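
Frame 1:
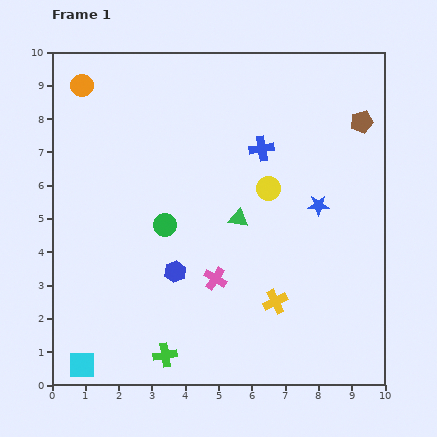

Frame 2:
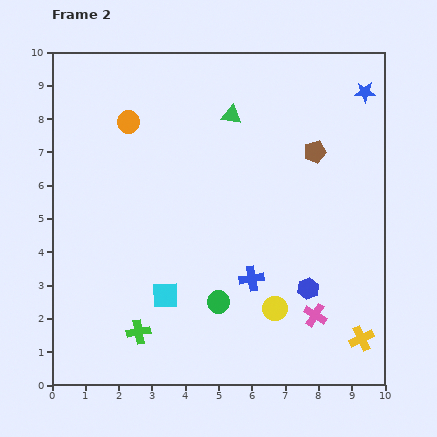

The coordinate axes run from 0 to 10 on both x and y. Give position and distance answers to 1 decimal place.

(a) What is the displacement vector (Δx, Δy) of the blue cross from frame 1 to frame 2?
(-0.3, -3.9)

The blue cross was at (6.3, 7.1) in frame 1 and (6.0, 3.2) in frame 2.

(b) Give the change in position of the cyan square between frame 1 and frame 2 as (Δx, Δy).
(2.5, 2.1)

The cyan square was at (0.9, 0.6) in frame 1 and (3.4, 2.7) in frame 2.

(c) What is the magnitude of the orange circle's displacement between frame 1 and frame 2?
1.8

The orange circle moved from (0.9, 9.0) to (2.3, 7.9), a distance of √(1.4² + 1.1²) ≈ 1.8.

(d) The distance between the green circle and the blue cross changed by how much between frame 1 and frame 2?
-2.5

Distance in frame 1: 3.7. Distance in frame 2: 1.2.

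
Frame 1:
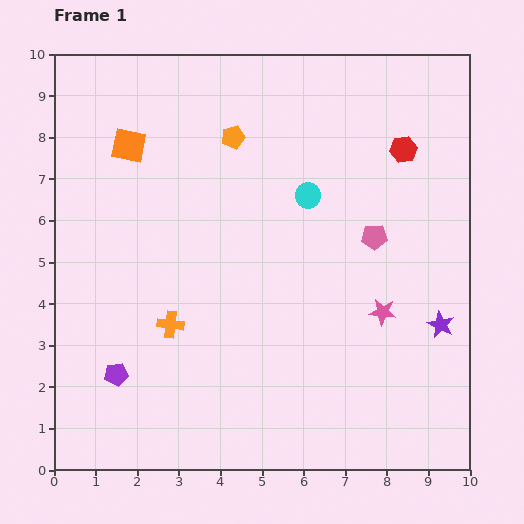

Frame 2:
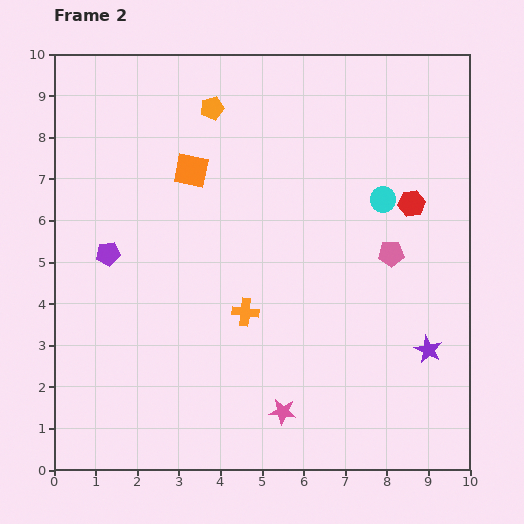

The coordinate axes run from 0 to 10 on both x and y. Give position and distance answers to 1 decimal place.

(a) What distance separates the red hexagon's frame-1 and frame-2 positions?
1.3

The red hexagon moved from (8.4, 7.7) to (8.6, 6.4), a distance of √(0.2² + 1.3²) ≈ 1.3.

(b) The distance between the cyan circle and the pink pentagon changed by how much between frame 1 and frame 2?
-0.6

Distance in frame 1: 1.9. Distance in frame 2: 1.3.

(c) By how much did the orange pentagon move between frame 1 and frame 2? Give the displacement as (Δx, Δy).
(-0.5, 0.7)

The orange pentagon was at (4.3, 8.0) in frame 1 and (3.8, 8.7) in frame 2.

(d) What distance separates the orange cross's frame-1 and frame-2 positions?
1.8

The orange cross moved from (2.8, 3.5) to (4.6, 3.8), a distance of √(1.8² + 0.3²) ≈ 1.8.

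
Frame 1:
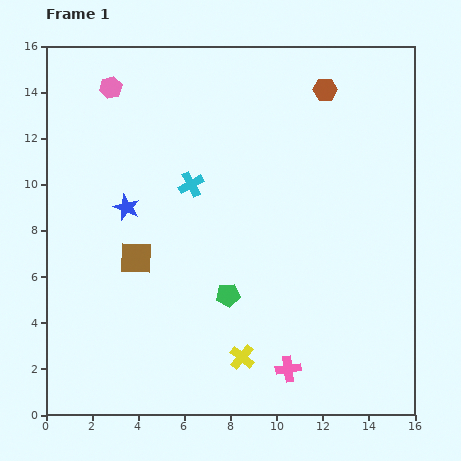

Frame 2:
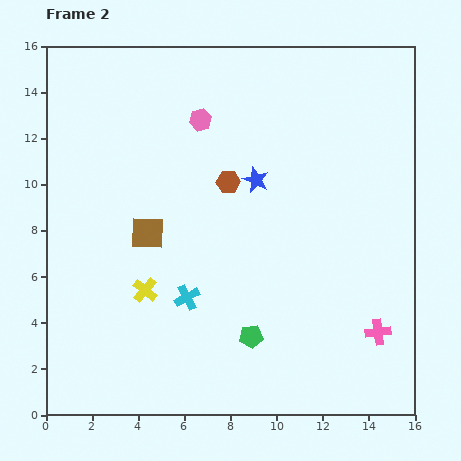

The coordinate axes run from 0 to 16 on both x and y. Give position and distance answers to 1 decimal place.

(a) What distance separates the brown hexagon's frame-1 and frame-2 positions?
5.8

The brown hexagon moved from (12.1, 14.1) to (7.9, 10.1), a distance of √(4.2² + 4.0²) ≈ 5.8.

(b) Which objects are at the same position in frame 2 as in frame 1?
none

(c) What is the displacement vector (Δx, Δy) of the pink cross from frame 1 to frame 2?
(3.9, 1.6)

The pink cross was at (10.5, 2.0) in frame 1 and (14.4, 3.6) in frame 2.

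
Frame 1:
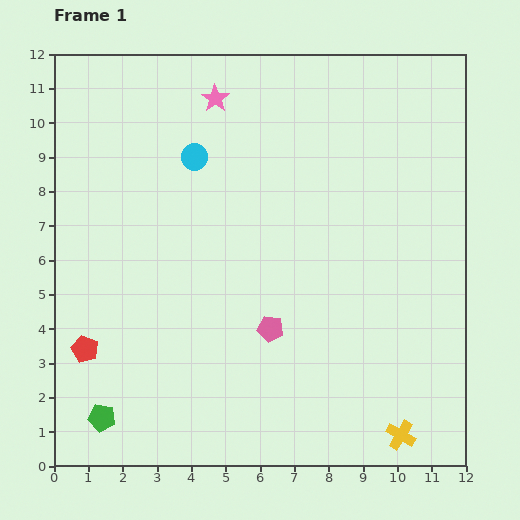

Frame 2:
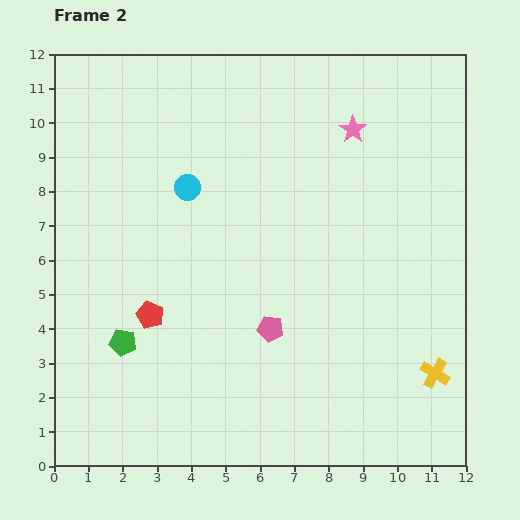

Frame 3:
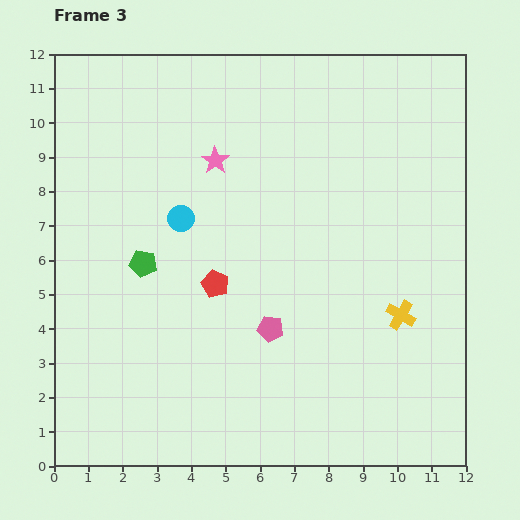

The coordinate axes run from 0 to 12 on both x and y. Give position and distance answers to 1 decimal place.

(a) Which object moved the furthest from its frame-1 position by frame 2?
the pink star

(moved 4.1; next 2.3)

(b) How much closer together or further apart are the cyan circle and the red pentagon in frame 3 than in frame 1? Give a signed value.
-4.3

Distance in frame 1: 6.4. Distance in frame 3: 2.1.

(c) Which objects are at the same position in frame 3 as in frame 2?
the pink pentagon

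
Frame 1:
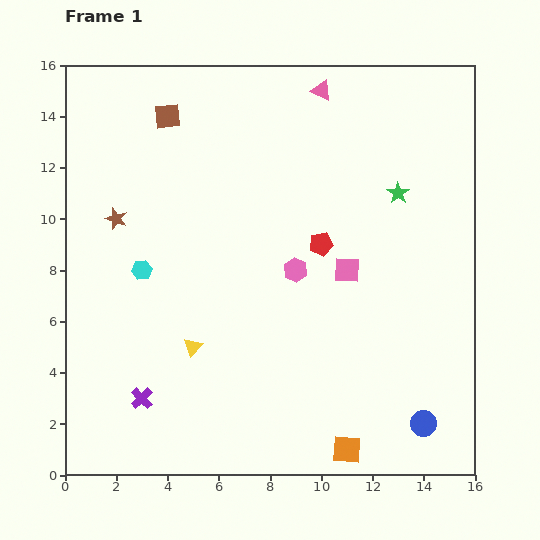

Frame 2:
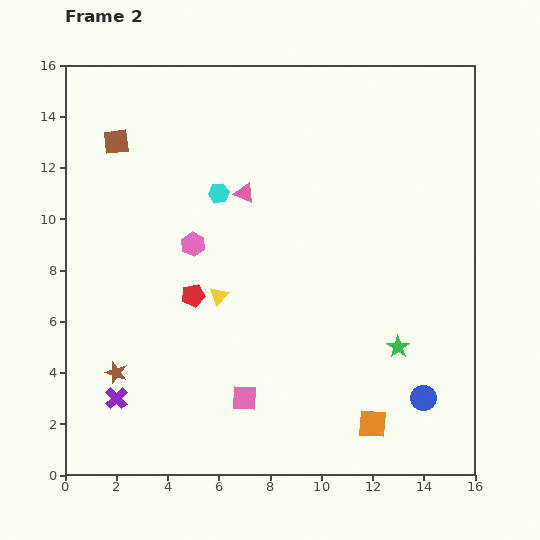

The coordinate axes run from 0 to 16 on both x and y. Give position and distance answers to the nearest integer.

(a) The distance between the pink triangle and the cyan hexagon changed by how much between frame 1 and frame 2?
-9

Distance in frame 1: 10. Distance in frame 2: 1.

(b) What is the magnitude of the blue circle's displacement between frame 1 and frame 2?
1

The blue circle moved from (14, 2) to (14, 3), a distance of √(0² + 1²) ≈ 1.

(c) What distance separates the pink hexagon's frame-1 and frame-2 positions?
4

The pink hexagon moved from (9, 8) to (5, 9), a distance of √(4² + 1²) ≈ 4.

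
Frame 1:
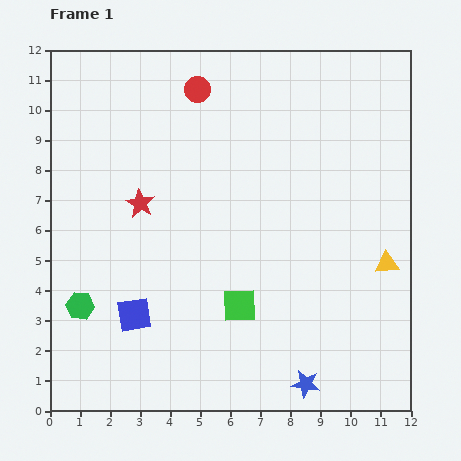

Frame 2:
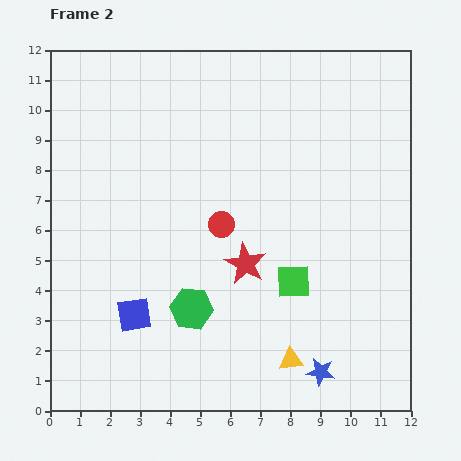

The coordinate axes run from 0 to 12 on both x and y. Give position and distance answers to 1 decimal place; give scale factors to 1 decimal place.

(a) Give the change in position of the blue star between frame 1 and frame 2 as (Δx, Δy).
(0.5, 0.4)

The blue star was at (8.5, 0.9) in frame 1 and (9.0, 1.3) in frame 2.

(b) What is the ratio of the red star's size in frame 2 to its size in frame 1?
1.5×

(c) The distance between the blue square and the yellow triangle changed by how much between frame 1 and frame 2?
-3.2

Distance in frame 1: 8.6. Distance in frame 2: 5.4.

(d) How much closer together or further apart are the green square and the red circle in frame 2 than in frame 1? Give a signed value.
-4.2

Distance in frame 1: 7.3. Distance in frame 2: 3.1.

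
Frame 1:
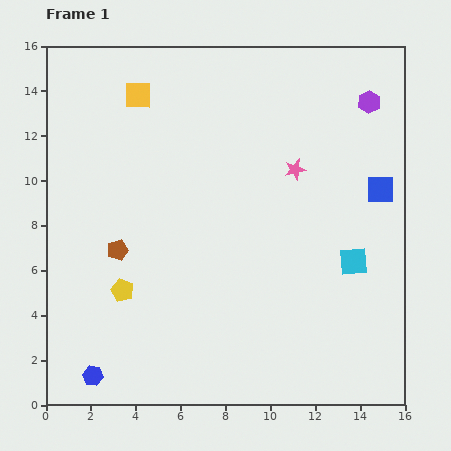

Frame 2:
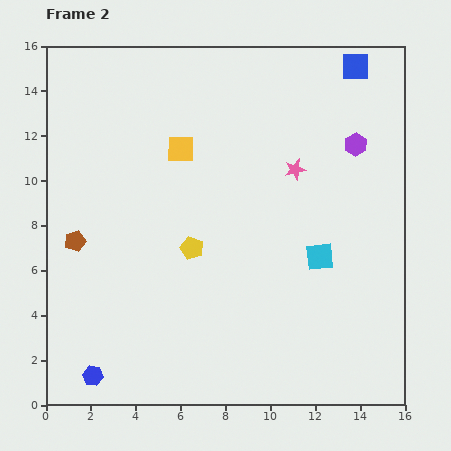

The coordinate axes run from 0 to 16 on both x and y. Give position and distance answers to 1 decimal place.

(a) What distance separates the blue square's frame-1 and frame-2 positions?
5.6

The blue square moved from (14.9, 9.6) to (13.8, 15.1), a distance of √(1.1² + 5.5²) ≈ 5.6.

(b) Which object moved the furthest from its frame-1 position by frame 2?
the blue square

(moved 5.6; next 3.6)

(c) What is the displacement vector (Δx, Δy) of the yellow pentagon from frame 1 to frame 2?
(3.1, 1.9)

The yellow pentagon was at (3.4, 5.1) in frame 1 and (6.5, 7.0) in frame 2.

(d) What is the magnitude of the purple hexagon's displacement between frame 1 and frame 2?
2.0

The purple hexagon moved from (14.4, 13.5) to (13.8, 11.6), a distance of √(0.6² + 1.9²) ≈ 2.0.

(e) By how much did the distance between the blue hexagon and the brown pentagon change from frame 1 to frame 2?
+0.4

Distance in frame 1: 5.7. Distance in frame 2: 6.1.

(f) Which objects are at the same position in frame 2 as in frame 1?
the pink star, the blue hexagon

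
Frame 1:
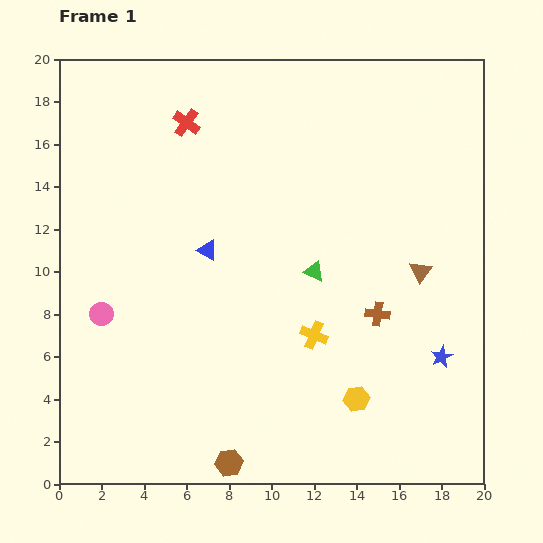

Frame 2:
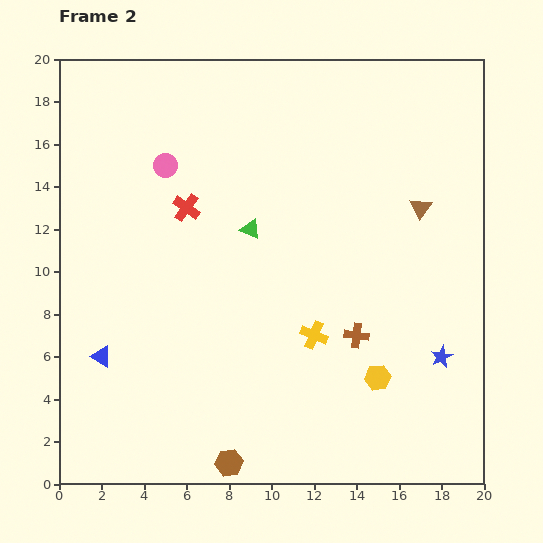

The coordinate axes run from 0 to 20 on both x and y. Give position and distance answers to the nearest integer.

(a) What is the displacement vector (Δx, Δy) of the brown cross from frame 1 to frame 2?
(-1, -1)

The brown cross was at (15, 8) in frame 1 and (14, 7) in frame 2.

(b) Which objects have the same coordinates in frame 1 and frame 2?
the brown hexagon, the yellow cross, the blue star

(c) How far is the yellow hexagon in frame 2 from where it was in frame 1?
1

The yellow hexagon moved from (14, 4) to (15, 5), a distance of √(1² + 1²) ≈ 1.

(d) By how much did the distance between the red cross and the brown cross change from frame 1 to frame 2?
-3

Distance in frame 1: 13. Distance in frame 2: 10.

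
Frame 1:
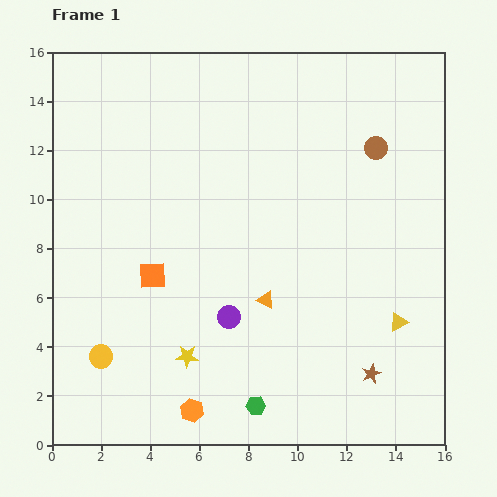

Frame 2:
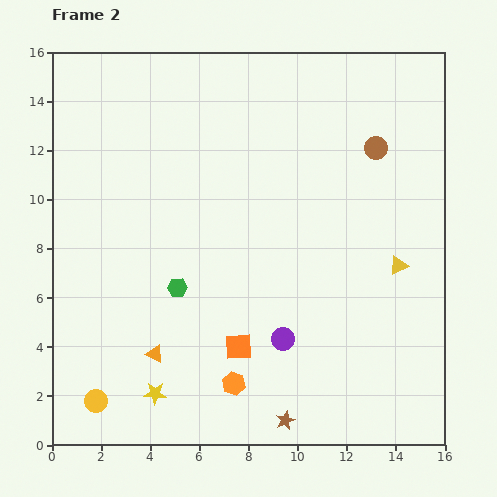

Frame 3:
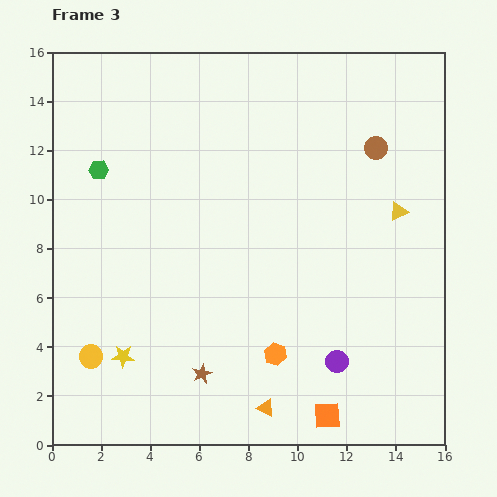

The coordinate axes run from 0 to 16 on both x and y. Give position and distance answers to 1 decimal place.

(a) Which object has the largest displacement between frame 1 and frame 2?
the green hexagon

(moved 5.8; next 5.0)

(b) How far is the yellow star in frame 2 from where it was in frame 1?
2.0

The yellow star moved from (5.5, 3.6) to (4.2, 2.1), a distance of √(1.3² + 1.5²) ≈ 2.0.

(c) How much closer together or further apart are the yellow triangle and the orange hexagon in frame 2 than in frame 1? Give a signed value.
-0.9

Distance in frame 1: 9.1. Distance in frame 2: 8.2.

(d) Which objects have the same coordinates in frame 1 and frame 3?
the brown circle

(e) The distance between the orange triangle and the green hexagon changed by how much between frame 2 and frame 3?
+9.0

Distance in frame 2: 2.8. Distance in frame 3: 11.8.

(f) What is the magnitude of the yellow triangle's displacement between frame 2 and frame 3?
2.2

The yellow triangle moved from (14.1, 7.3) to (14.1, 9.5), a distance of √(0.0² + 2.2²) ≈ 2.2.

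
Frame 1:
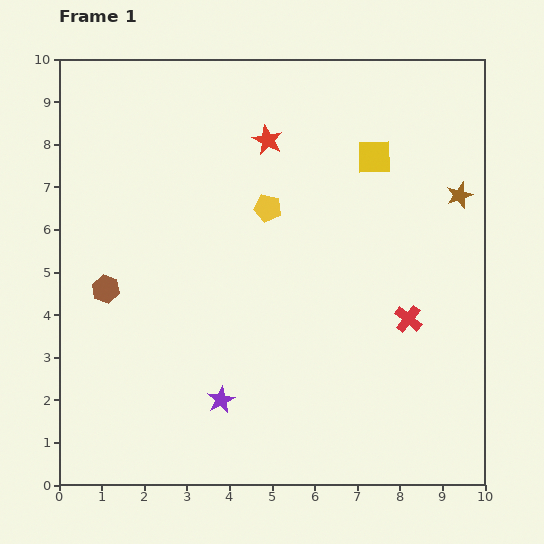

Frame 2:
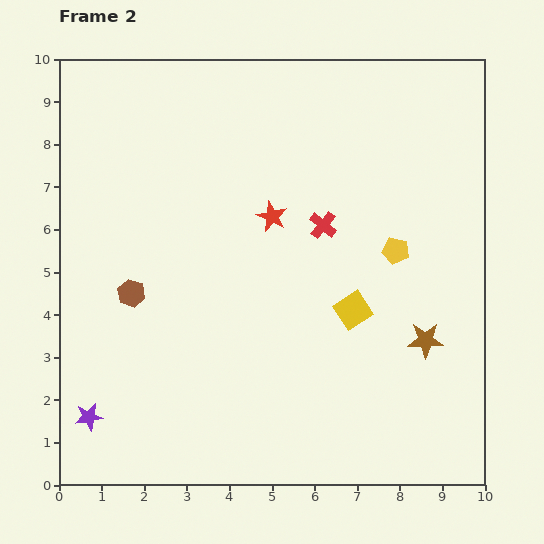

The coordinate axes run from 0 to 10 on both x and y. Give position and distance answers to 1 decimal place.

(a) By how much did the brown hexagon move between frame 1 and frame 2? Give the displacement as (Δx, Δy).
(0.6, -0.1)

The brown hexagon was at (1.1, 4.6) in frame 1 and (1.7, 4.5) in frame 2.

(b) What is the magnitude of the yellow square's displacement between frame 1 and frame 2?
3.6

The yellow square moved from (7.4, 7.7) to (6.9, 4.1), a distance of √(0.5² + 3.6²) ≈ 3.6.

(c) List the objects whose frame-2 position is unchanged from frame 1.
none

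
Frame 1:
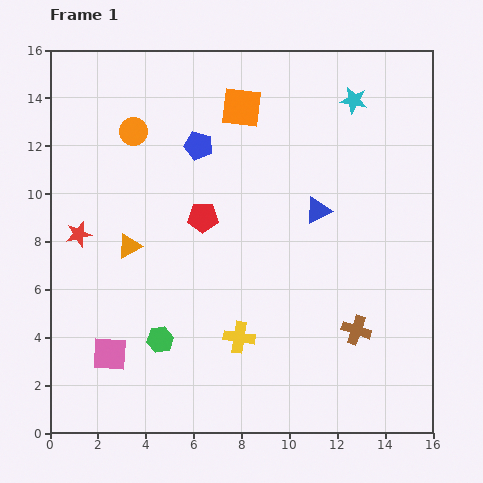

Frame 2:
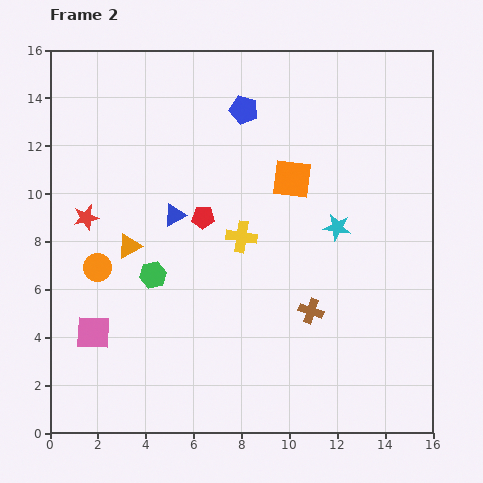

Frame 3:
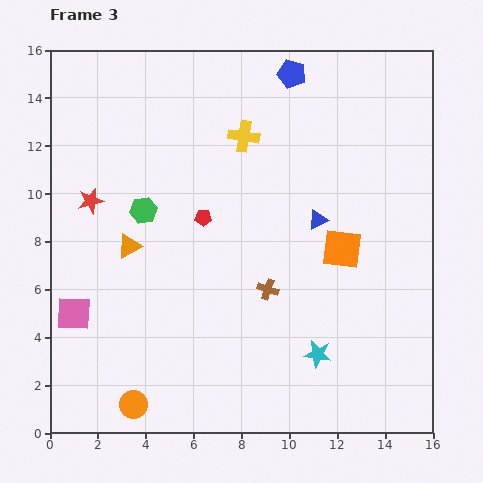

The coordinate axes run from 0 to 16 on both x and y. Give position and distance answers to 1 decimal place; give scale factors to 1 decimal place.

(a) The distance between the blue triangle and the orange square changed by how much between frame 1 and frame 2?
-0.3

Distance in frame 1: 5.4. Distance in frame 2: 5.1.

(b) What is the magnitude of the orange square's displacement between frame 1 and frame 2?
3.7

The orange square moved from (8.0, 13.6) to (10.1, 10.6), a distance of √(2.1² + 3.0²) ≈ 3.7.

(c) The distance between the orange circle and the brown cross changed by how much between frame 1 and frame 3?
-5.1

Distance in frame 1: 12.5. Distance in frame 3: 7.4.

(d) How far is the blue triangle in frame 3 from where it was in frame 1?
0.4

The blue triangle moved from (11.2, 9.3) to (11.2, 8.9), a distance of √(0.0² + 0.4²) ≈ 0.4.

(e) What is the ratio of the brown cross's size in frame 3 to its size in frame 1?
0.7×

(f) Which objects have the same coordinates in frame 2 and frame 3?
the orange triangle, the red pentagon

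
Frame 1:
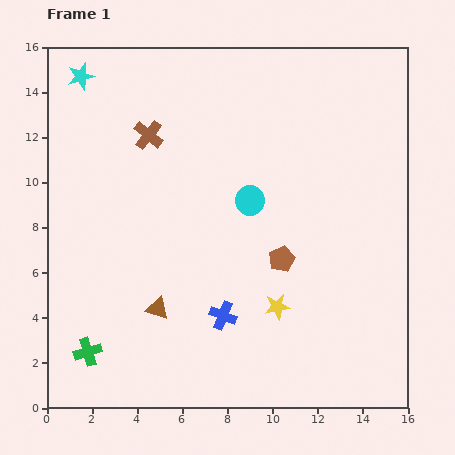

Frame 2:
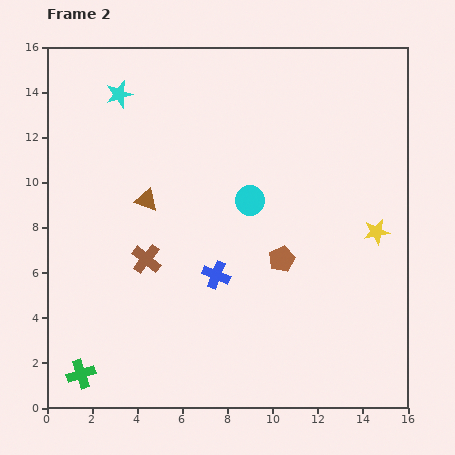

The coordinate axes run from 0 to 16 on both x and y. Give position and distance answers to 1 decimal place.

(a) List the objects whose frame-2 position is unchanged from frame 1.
the brown pentagon, the cyan circle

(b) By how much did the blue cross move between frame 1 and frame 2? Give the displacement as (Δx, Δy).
(-0.3, 1.8)

The blue cross was at (7.8, 4.1) in frame 1 and (7.5, 5.9) in frame 2.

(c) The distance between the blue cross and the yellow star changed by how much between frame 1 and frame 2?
+4.9

Distance in frame 1: 2.4. Distance in frame 2: 7.3.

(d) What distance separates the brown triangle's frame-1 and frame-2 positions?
4.8

The brown triangle moved from (4.9, 4.4) to (4.4, 9.2), a distance of √(0.5² + 4.8²) ≈ 4.8.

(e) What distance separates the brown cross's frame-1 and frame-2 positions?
5.5

The brown cross moved from (4.5, 12.1) to (4.4, 6.6), a distance of √(0.1² + 5.5²) ≈ 5.5.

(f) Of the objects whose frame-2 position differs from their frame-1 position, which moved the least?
the green cross

(moved 1.0)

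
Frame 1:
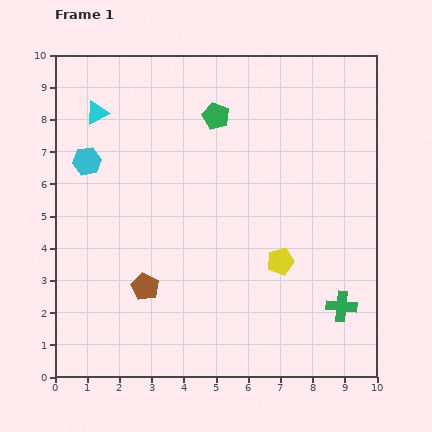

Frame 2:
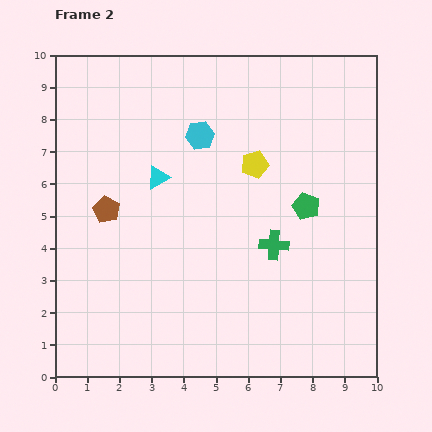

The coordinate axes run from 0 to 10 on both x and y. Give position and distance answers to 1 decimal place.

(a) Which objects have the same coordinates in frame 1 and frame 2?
none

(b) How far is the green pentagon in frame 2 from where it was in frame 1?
4.0

The green pentagon moved from (5.0, 8.1) to (7.8, 5.3), a distance of √(2.8² + 2.8²) ≈ 4.0.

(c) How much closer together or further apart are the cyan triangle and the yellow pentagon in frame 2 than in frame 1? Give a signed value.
-4.3

Distance in frame 1: 7.3. Distance in frame 2: 3.0.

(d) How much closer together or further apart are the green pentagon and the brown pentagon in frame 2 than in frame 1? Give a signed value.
+0.5

Distance in frame 1: 5.7. Distance in frame 2: 6.2.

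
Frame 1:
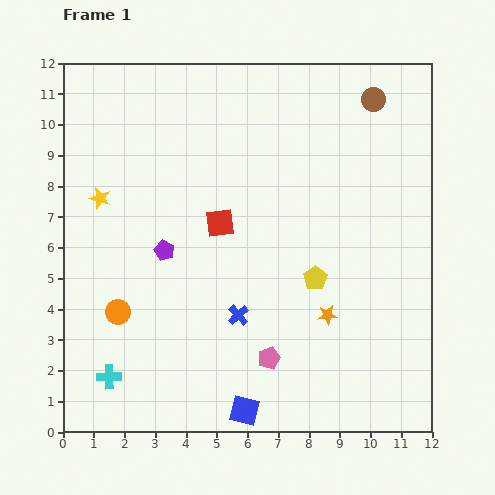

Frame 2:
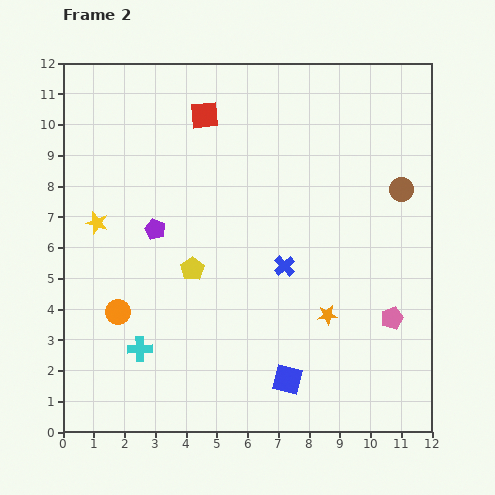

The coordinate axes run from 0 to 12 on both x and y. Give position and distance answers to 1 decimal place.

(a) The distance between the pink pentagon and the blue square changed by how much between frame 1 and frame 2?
+2.0

Distance in frame 1: 1.9. Distance in frame 2: 3.9.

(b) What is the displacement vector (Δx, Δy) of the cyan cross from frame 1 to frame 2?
(1.0, 0.9)

The cyan cross was at (1.5, 1.8) in frame 1 and (2.5, 2.7) in frame 2.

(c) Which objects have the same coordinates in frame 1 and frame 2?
the orange circle, the orange star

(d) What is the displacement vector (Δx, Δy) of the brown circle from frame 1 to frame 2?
(0.9, -2.9)

The brown circle was at (10.1, 10.8) in frame 1 and (11.0, 7.9) in frame 2.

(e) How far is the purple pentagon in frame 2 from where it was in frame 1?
0.8

The purple pentagon moved from (3.3, 5.9) to (3.0, 6.6), a distance of √(0.3² + 0.7²) ≈ 0.8.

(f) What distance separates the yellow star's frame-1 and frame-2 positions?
0.8

The yellow star moved from (1.2, 7.6) to (1.1, 6.8), a distance of √(0.1² + 0.8²) ≈ 0.8.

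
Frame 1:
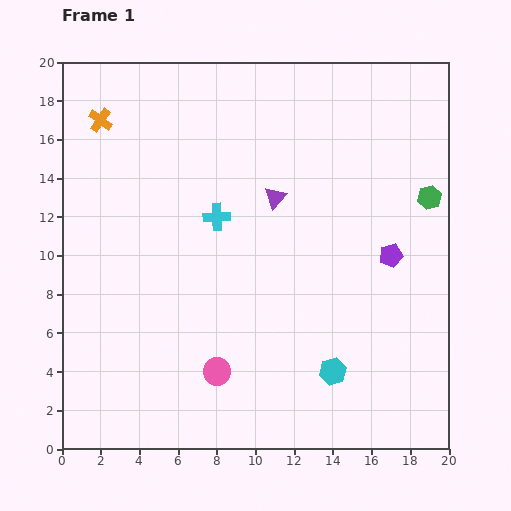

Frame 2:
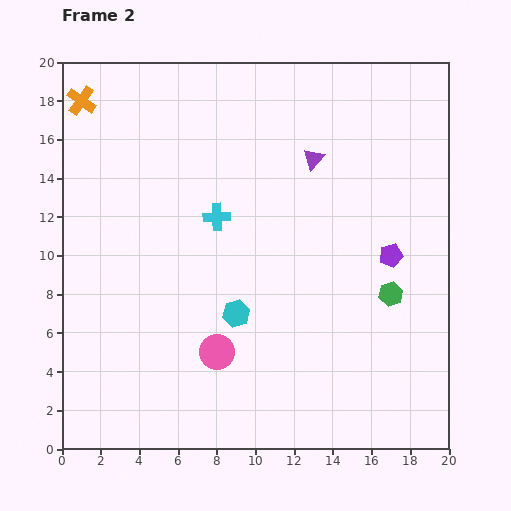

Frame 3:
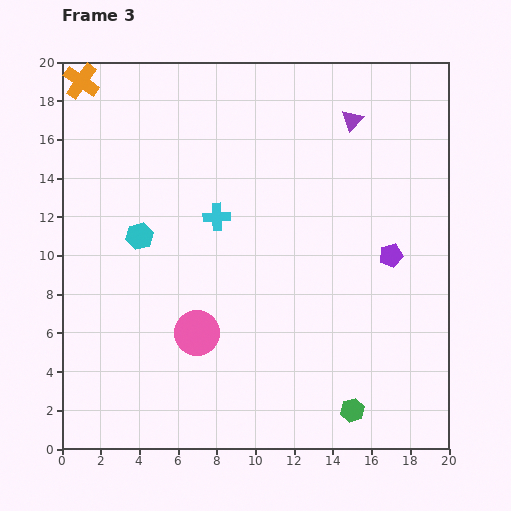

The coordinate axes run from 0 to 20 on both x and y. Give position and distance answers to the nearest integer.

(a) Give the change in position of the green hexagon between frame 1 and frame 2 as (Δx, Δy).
(-2, -5)

The green hexagon was at (19, 13) in frame 1 and (17, 8) in frame 2.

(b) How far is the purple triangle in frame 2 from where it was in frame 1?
3

The purple triangle moved from (11, 13) to (13, 15), a distance of √(2² + 2²) ≈ 3.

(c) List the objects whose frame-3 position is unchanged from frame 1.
the purple pentagon, the cyan cross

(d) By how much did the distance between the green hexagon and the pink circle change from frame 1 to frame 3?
-5

Distance in frame 1: 14. Distance in frame 3: 9.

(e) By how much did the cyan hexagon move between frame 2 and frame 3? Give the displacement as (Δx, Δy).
(-5, 4)

The cyan hexagon was at (9, 7) in frame 2 and (4, 11) in frame 3.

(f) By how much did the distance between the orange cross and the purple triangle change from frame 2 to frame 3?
+2

Distance in frame 2: 12. Distance in frame 3: 14.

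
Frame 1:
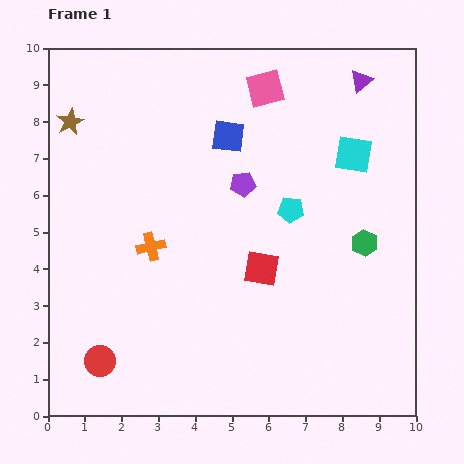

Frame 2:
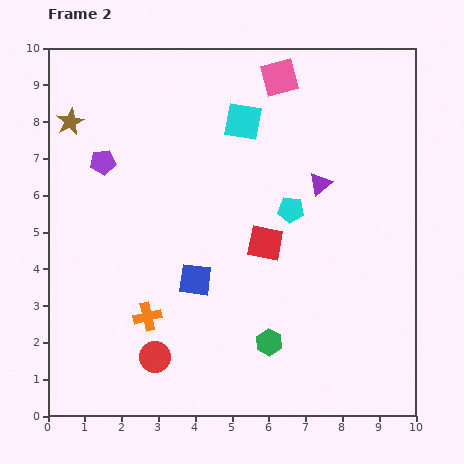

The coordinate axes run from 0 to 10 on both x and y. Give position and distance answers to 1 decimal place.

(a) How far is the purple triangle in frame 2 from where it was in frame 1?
3.0

The purple triangle moved from (8.5, 9.1) to (7.4, 6.3), a distance of √(1.1² + 2.8²) ≈ 3.0.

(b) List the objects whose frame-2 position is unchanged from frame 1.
the brown star, the cyan pentagon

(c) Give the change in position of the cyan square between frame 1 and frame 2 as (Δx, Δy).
(-3.0, 0.9)

The cyan square was at (8.3, 7.1) in frame 1 and (5.3, 8.0) in frame 2.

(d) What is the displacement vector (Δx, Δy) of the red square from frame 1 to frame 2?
(0.1, 0.7)

The red square was at (5.8, 4.0) in frame 1 and (5.9, 4.7) in frame 2.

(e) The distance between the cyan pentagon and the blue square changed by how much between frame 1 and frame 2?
+0.6

Distance in frame 1: 2.6. Distance in frame 2: 3.2.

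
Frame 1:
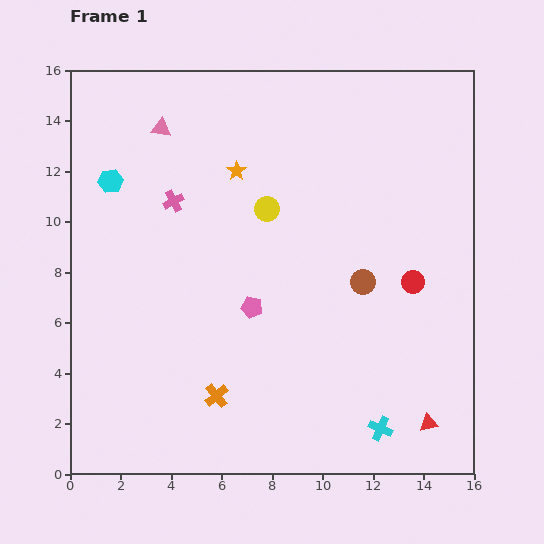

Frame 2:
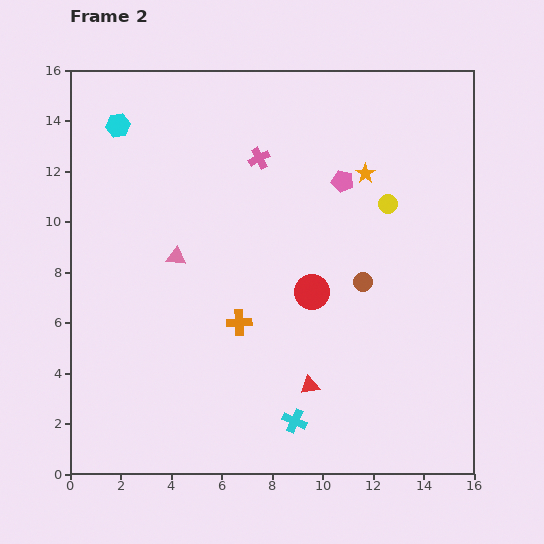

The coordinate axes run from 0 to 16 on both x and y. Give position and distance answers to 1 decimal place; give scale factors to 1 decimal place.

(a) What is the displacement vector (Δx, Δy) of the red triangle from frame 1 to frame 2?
(-4.7, 1.5)

The red triangle was at (14.2, 2.0) in frame 1 and (9.5, 3.5) in frame 2.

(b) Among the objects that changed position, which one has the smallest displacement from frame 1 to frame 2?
the cyan hexagon

(moved 2.2)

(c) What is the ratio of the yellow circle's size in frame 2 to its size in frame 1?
0.8×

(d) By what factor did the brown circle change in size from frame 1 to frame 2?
0.8×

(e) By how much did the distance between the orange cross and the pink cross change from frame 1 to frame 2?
-1.4

Distance in frame 1: 7.9. Distance in frame 2: 6.5.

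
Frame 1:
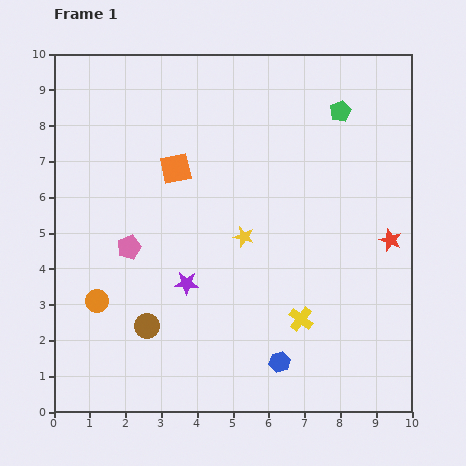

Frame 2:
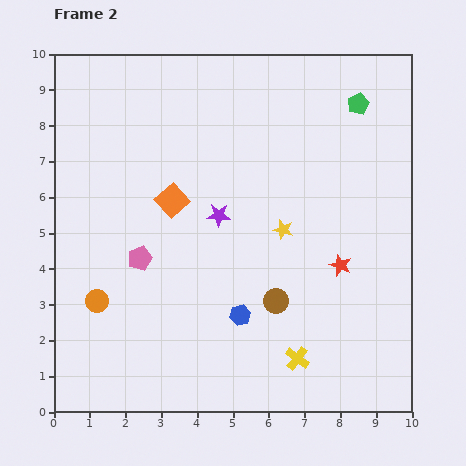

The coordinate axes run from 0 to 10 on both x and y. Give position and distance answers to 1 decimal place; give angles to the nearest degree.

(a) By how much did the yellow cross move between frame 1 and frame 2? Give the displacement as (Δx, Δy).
(-0.1, -1.1)

The yellow cross was at (6.9, 2.6) in frame 1 and (6.8, 1.5) in frame 2.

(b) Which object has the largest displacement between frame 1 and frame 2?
the brown circle

(moved 3.7; next 2.1)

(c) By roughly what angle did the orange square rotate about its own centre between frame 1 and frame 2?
30° counter-clockwise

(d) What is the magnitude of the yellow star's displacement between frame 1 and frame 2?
1.1

The yellow star moved from (5.3, 4.9) to (6.4, 5.1), a distance of √(1.1² + 0.2²) ≈ 1.1.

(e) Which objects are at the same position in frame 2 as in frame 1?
the orange circle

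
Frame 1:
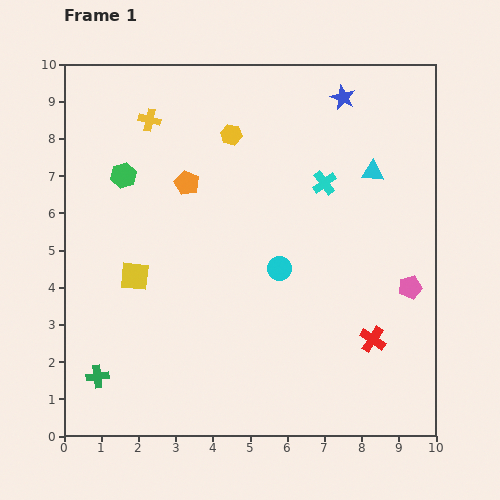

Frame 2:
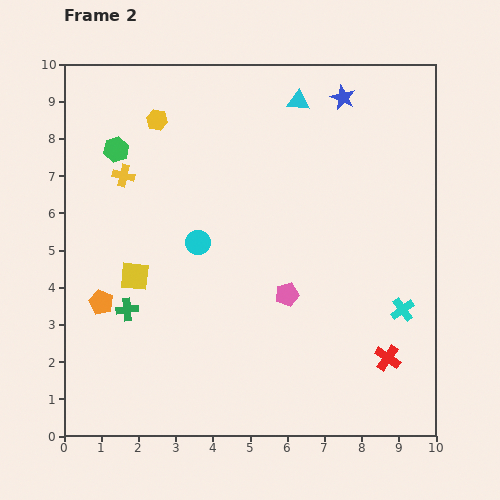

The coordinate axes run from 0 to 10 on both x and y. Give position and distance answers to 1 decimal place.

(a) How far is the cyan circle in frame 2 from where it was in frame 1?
2.3

The cyan circle moved from (5.8, 4.5) to (3.6, 5.2), a distance of √(2.2² + 0.7²) ≈ 2.3.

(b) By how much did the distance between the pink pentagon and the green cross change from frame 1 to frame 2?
-4.4

Distance in frame 1: 8.7. Distance in frame 2: 4.3.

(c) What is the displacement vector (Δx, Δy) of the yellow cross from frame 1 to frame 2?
(-0.7, -1.5)

The yellow cross was at (2.3, 8.5) in frame 1 and (1.6, 7.0) in frame 2.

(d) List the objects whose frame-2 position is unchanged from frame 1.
the yellow square, the blue star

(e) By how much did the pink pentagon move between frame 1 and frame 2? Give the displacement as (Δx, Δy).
(-3.3, -0.2)

The pink pentagon was at (9.3, 4.0) in frame 1 and (6.0, 3.8) in frame 2.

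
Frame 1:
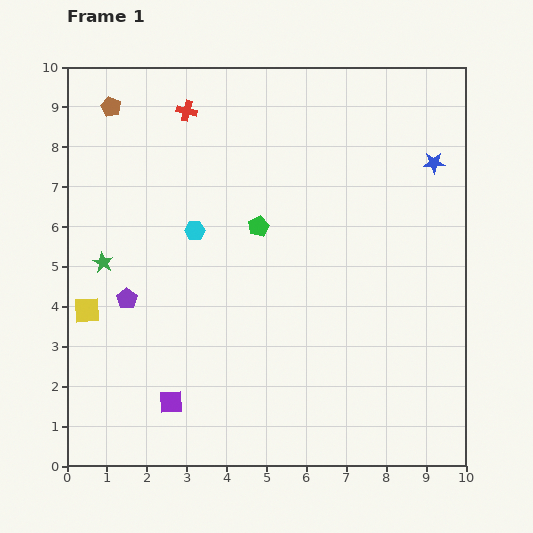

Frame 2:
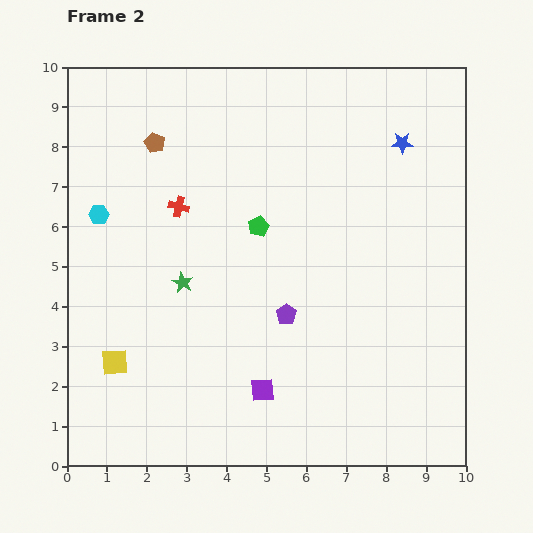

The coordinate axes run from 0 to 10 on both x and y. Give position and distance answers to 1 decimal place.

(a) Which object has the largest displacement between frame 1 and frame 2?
the purple pentagon

(moved 4.0; next 2.4)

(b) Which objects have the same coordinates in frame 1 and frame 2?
the green pentagon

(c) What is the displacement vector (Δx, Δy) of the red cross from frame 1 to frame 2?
(-0.2, -2.4)

The red cross was at (3.0, 8.9) in frame 1 and (2.8, 6.5) in frame 2.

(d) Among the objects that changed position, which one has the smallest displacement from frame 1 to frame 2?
the blue star

(moved 0.9)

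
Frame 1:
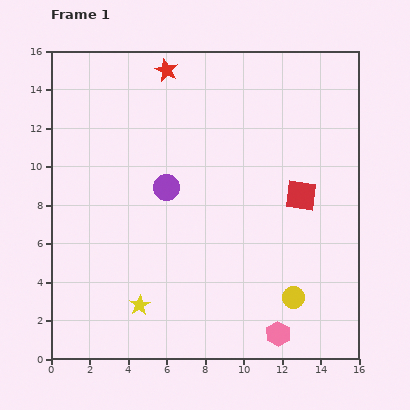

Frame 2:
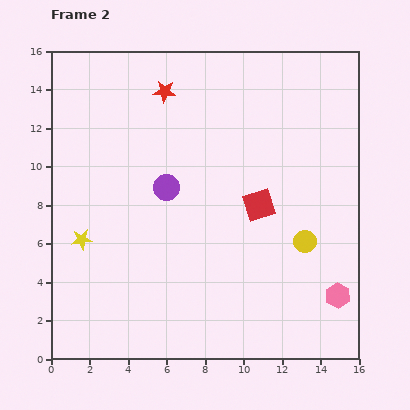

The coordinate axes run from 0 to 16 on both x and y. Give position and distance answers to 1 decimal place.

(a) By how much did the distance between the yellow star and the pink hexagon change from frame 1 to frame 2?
+6.2

Distance in frame 1: 7.4. Distance in frame 2: 13.6.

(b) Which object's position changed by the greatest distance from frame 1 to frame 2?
the yellow star

(moved 4.5; next 3.7)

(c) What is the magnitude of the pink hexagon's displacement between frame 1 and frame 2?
3.7

The pink hexagon moved from (11.8, 1.3) to (14.9, 3.3), a distance of √(3.1² + 2.0²) ≈ 3.7.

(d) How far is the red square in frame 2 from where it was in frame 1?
2.3

The red square moved from (13.0, 8.5) to (10.8, 8.0), a distance of √(2.2² + 0.5²) ≈ 2.3.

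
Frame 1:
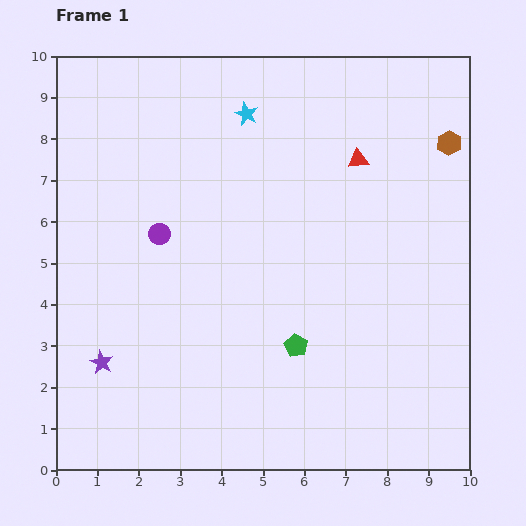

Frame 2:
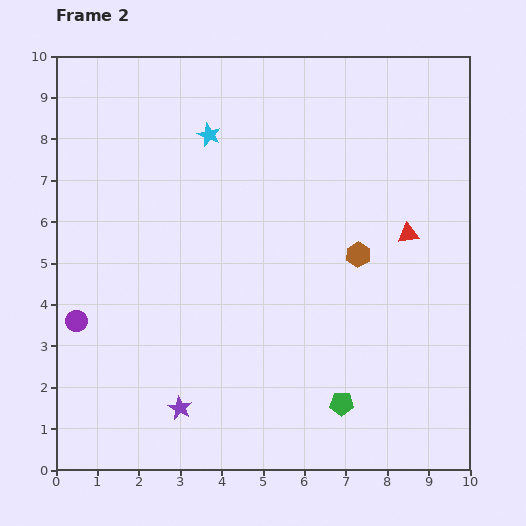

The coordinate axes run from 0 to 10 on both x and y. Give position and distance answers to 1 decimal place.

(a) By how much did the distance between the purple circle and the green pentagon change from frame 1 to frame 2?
+2.4

Distance in frame 1: 4.3. Distance in frame 2: 6.7.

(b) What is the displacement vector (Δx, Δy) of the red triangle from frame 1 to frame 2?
(1.2, -1.8)

The red triangle was at (7.3, 7.5) in frame 1 and (8.5, 5.7) in frame 2.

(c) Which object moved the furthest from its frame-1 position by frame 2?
the brown hexagon

(moved 3.5; next 2.9)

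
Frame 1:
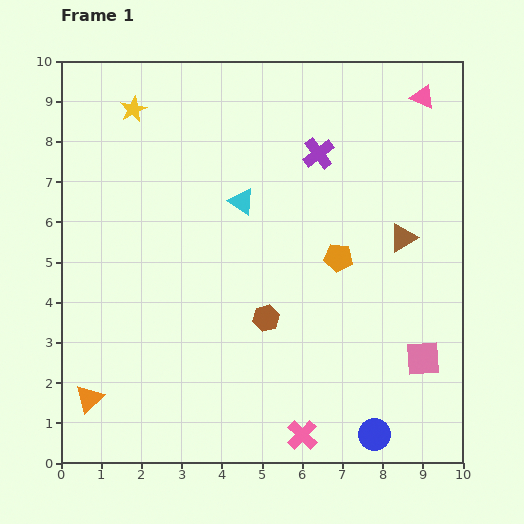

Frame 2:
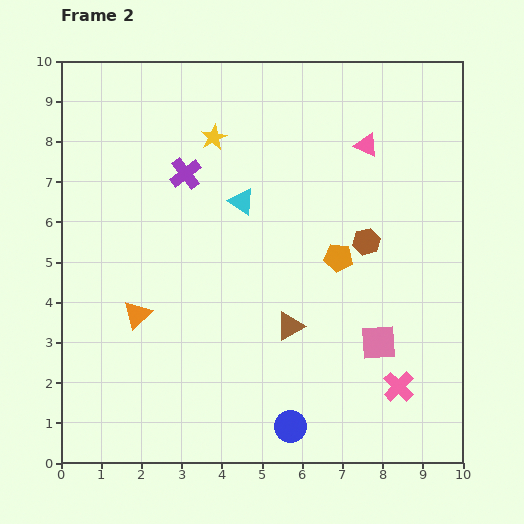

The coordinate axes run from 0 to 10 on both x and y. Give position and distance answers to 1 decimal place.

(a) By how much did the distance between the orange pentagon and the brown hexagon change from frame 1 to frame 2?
-1.5

Distance in frame 1: 2.3. Distance in frame 2: 0.8.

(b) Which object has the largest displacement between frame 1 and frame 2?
the brown triangle

(moved 3.6; next 3.3)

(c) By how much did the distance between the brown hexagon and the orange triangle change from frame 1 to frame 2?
+1.2

Distance in frame 1: 4.8. Distance in frame 2: 6.0.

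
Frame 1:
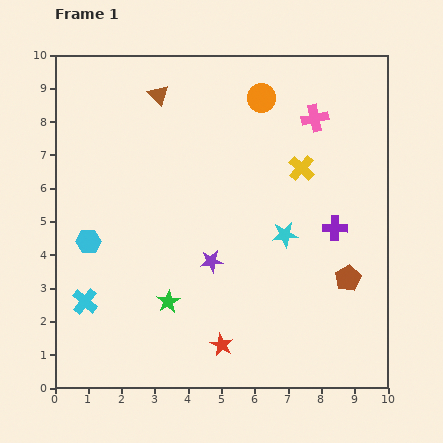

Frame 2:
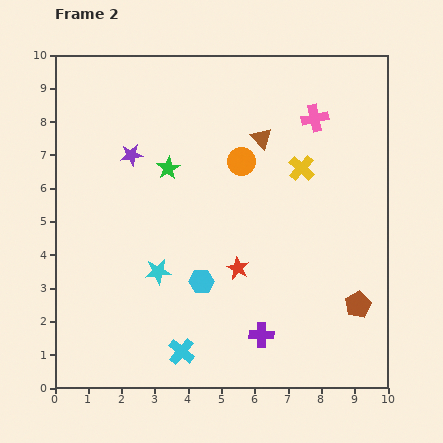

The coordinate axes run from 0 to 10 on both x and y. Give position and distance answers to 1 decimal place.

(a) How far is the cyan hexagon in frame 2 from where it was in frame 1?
3.6

The cyan hexagon moved from (1.0, 4.4) to (4.4, 3.2), a distance of √(3.4² + 1.2²) ≈ 3.6.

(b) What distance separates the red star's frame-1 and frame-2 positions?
2.4

The red star moved from (5.0, 1.3) to (5.5, 3.6), a distance of √(0.5² + 2.3²) ≈ 2.4.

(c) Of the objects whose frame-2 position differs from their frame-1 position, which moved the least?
the brown pentagon

(moved 0.9)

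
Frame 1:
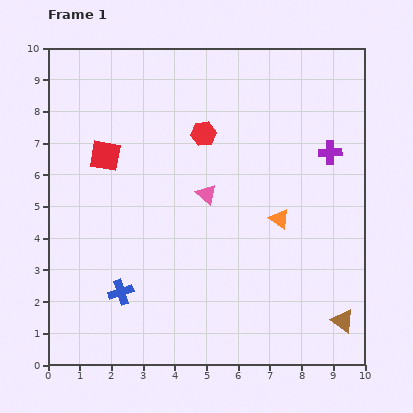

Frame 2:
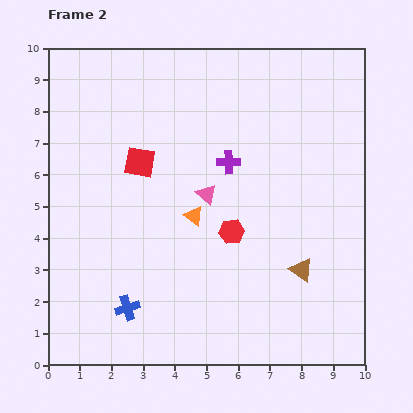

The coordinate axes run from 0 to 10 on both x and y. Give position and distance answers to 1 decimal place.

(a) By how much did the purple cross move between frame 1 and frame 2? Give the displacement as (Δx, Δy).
(-3.2, -0.3)

The purple cross was at (8.9, 6.7) in frame 1 and (5.7, 6.4) in frame 2.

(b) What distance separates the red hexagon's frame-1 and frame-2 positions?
3.2

The red hexagon moved from (4.9, 7.3) to (5.8, 4.2), a distance of √(0.9² + 3.1²) ≈ 3.2.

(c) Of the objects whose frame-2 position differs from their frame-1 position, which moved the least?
the blue cross

(moved 0.5)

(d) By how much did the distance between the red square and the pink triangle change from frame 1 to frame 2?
-1.1

Distance in frame 1: 3.4. Distance in frame 2: 2.3.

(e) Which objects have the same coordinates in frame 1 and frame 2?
the pink triangle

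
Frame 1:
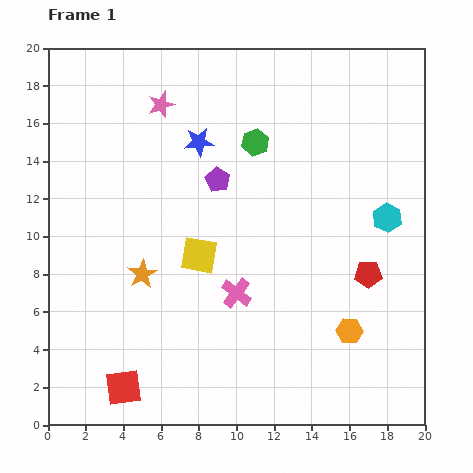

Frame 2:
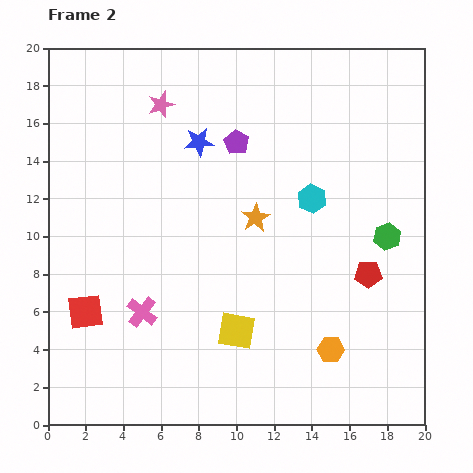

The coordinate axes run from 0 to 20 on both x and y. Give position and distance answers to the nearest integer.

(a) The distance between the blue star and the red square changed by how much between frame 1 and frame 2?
-3

Distance in frame 1: 14. Distance in frame 2: 11.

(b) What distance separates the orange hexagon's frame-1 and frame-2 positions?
1

The orange hexagon moved from (16, 5) to (15, 4), a distance of √(1² + 1²) ≈ 1.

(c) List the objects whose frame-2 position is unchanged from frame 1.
the red pentagon, the pink star, the blue star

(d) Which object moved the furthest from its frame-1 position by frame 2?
the green hexagon

(moved 9; next 7)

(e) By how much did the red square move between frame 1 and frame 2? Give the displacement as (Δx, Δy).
(-2, 4)

The red square was at (4, 2) in frame 1 and (2, 6) in frame 2.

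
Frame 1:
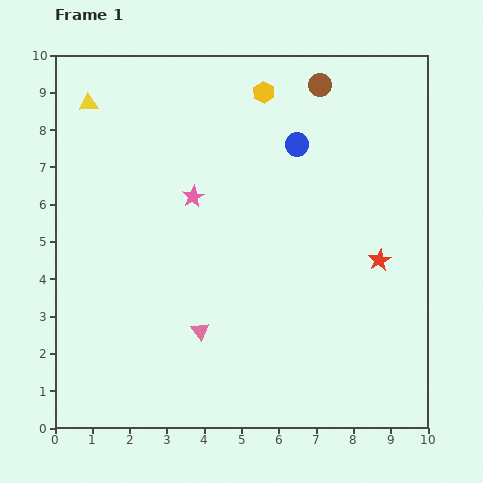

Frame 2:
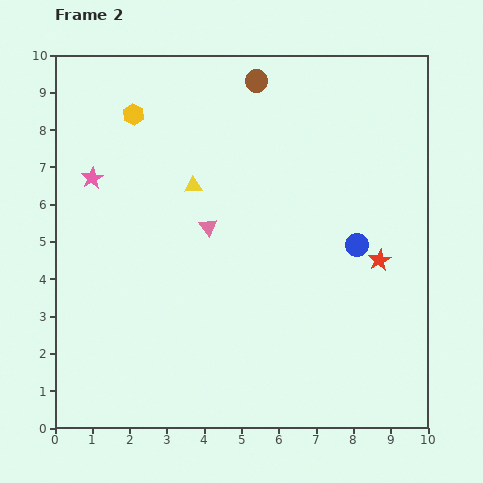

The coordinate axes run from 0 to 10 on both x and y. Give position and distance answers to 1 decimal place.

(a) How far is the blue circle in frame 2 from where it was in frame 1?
3.1

The blue circle moved from (6.5, 7.6) to (8.1, 4.9), a distance of √(1.6² + 2.7²) ≈ 3.1.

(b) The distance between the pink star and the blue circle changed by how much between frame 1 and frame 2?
+4.2

Distance in frame 1: 3.1. Distance in frame 2: 7.3.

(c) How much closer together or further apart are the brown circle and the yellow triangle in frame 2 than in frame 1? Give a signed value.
-2.9

Distance in frame 1: 6.2. Distance in frame 2: 3.3.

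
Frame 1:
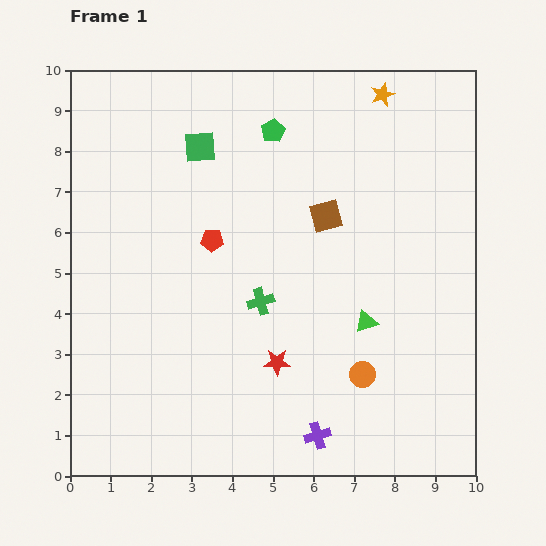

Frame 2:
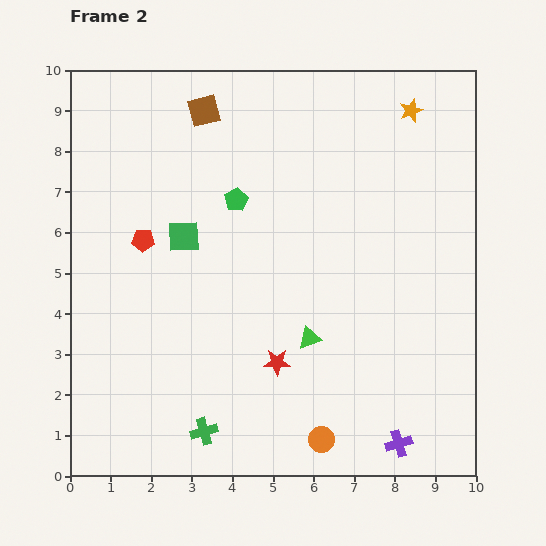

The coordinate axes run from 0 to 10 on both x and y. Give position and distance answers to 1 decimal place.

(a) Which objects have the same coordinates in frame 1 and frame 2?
the red star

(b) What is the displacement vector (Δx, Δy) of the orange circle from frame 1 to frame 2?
(-1.0, -1.6)

The orange circle was at (7.2, 2.5) in frame 1 and (6.2, 0.9) in frame 2.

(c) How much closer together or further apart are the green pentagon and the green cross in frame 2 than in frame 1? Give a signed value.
+1.6

Distance in frame 1: 4.2. Distance in frame 2: 5.8.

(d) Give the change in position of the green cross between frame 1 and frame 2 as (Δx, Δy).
(-1.4, -3.2)

The green cross was at (4.7, 4.3) in frame 1 and (3.3, 1.1) in frame 2.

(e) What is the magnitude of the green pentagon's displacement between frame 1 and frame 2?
1.9

The green pentagon moved from (5.0, 8.5) to (4.1, 6.8), a distance of √(0.9² + 1.7²) ≈ 1.9.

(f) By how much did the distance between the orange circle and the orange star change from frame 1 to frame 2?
+1.5

Distance in frame 1: 6.9. Distance in frame 2: 8.4.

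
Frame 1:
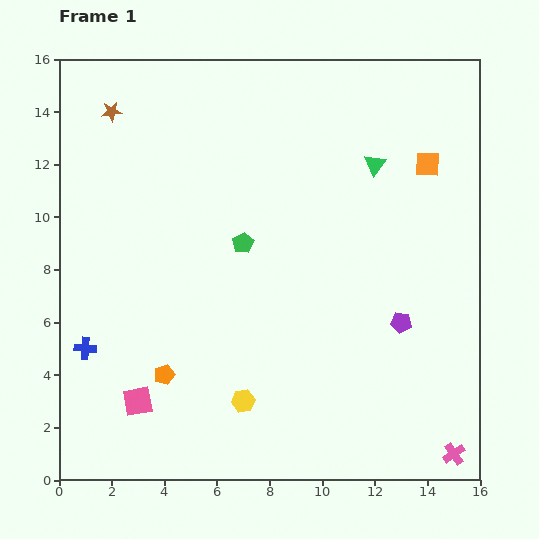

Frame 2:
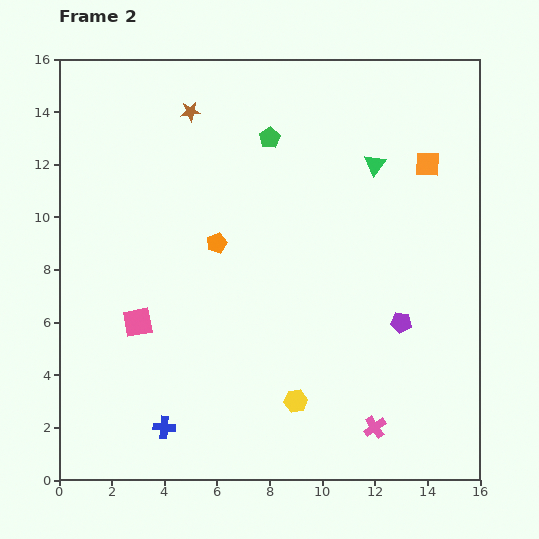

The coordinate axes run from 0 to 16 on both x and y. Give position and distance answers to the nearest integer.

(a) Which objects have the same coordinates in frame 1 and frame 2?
the green triangle, the orange square, the purple pentagon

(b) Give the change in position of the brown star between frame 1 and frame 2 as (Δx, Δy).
(3, 0)

The brown star was at (2, 14) in frame 1 and (5, 14) in frame 2.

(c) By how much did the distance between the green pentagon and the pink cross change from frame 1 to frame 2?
+1

Distance in frame 1: 11. Distance in frame 2: 12.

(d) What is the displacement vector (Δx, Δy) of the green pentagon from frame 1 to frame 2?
(1, 4)

The green pentagon was at (7, 9) in frame 1 and (8, 13) in frame 2.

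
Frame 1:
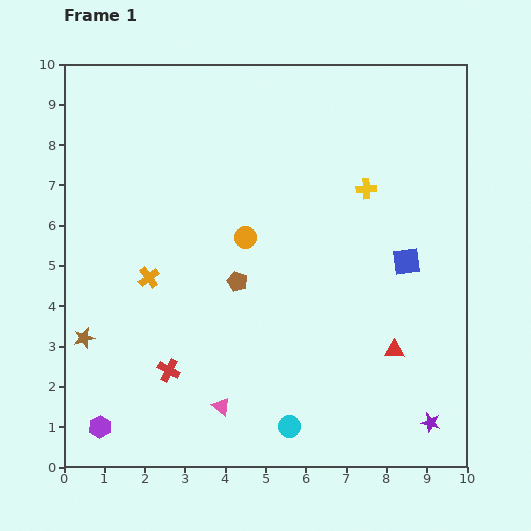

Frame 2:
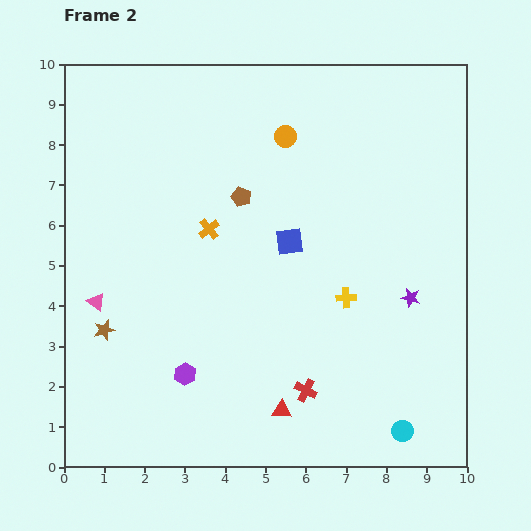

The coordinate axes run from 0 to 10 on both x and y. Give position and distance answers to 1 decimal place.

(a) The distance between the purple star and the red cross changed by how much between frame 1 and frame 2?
-3.1

Distance in frame 1: 6.6. Distance in frame 2: 3.5.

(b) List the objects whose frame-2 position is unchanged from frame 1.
none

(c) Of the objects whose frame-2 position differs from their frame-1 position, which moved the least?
the brown star

(moved 0.5)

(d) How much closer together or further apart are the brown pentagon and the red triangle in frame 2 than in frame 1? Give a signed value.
+1.1

Distance in frame 1: 4.3. Distance in frame 2: 5.4.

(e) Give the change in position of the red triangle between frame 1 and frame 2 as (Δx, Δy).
(-2.8, -1.5)

The red triangle was at (8.2, 2.9) in frame 1 and (5.4, 1.4) in frame 2.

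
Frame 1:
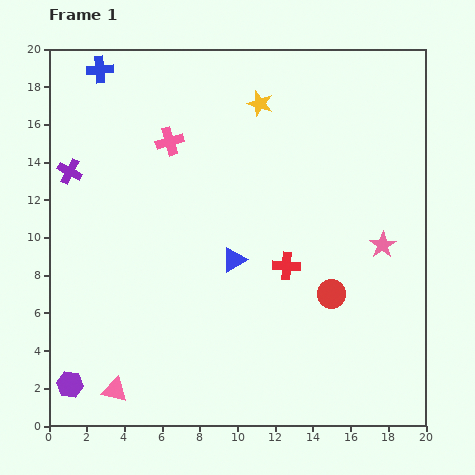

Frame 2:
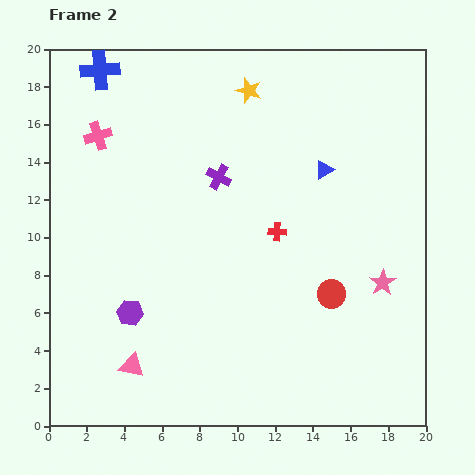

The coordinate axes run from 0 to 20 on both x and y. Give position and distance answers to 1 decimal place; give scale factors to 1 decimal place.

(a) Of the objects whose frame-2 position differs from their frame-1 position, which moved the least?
the yellow star

(moved 0.9)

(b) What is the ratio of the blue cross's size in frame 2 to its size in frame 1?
1.5×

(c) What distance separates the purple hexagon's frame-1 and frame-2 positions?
5.0

The purple hexagon moved from (1.1, 2.2) to (4.3, 6.0), a distance of √(3.2² + 3.8²) ≈ 5.0.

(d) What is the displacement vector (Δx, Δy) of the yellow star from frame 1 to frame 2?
(-0.6, 0.7)

The yellow star was at (11.2, 17.1) in frame 1 and (10.6, 17.8) in frame 2.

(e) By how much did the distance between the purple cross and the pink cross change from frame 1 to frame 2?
+1.3

Distance in frame 1: 5.5. Distance in frame 2: 6.8.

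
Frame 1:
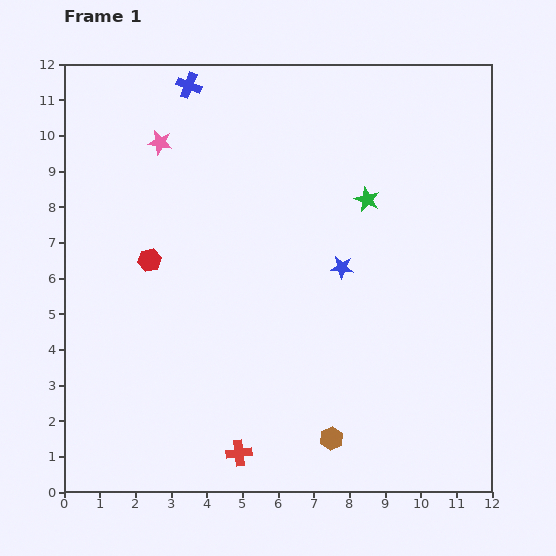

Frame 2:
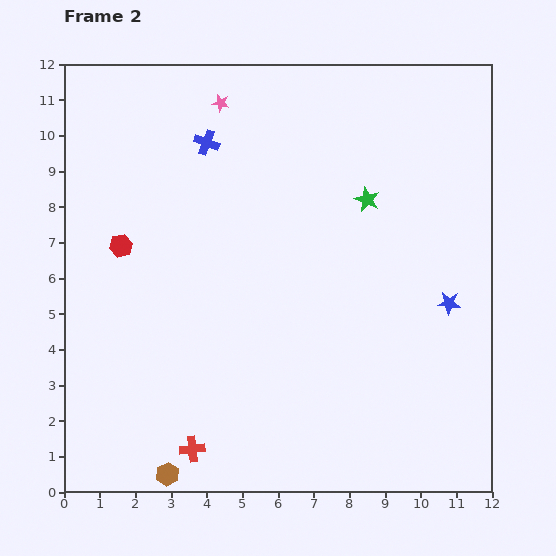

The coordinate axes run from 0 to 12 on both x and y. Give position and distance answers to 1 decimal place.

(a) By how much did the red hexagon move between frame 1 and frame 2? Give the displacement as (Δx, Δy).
(-0.8, 0.4)

The red hexagon was at (2.4, 6.5) in frame 1 and (1.6, 6.9) in frame 2.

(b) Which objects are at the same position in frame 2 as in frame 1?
the green star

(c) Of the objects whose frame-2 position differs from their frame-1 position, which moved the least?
the red hexagon

(moved 0.9)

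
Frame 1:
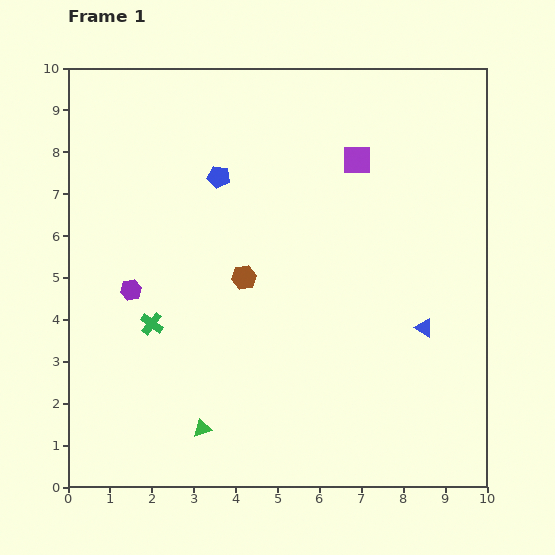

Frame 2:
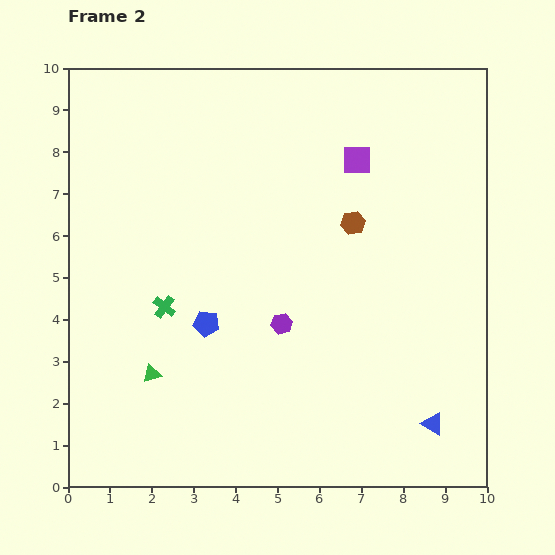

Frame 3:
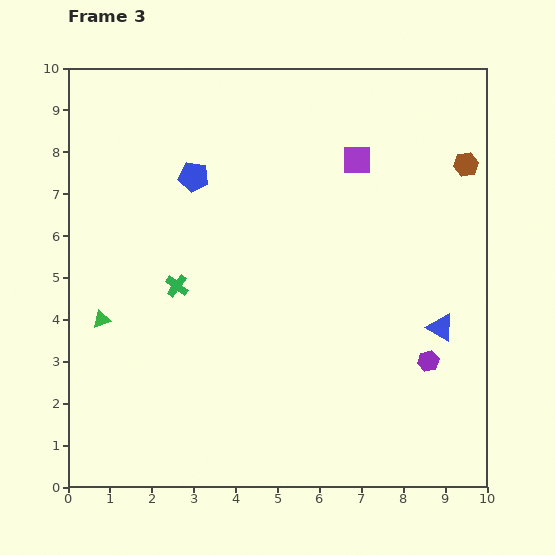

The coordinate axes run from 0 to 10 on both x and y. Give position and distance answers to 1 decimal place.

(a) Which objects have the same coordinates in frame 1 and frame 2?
the purple square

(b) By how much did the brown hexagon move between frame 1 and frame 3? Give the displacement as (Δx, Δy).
(5.3, 2.7)

The brown hexagon was at (4.2, 5.0) in frame 1 and (9.5, 7.7) in frame 3.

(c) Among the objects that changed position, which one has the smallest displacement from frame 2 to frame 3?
the green cross

(moved 0.6)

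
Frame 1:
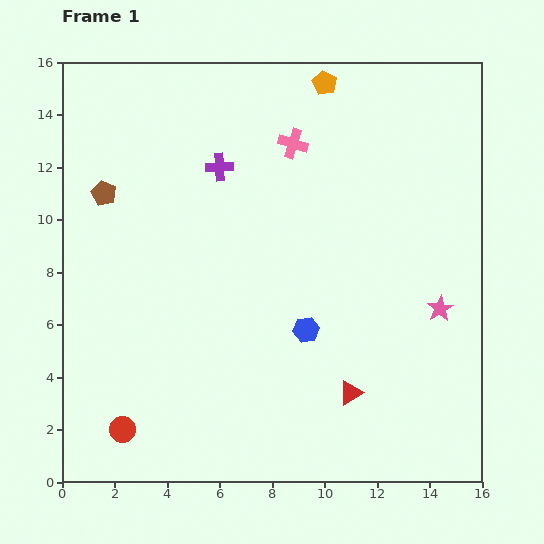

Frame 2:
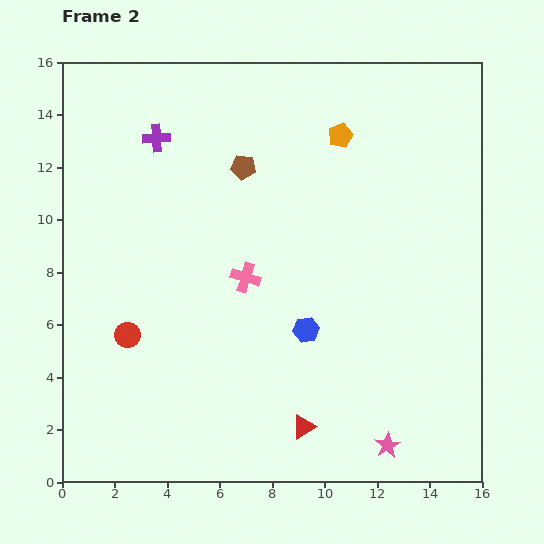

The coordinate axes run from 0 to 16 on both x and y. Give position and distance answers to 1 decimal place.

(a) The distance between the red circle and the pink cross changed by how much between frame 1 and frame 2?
-7.7

Distance in frame 1: 12.7. Distance in frame 2: 5.0.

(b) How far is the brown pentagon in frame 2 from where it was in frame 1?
5.4

The brown pentagon moved from (1.6, 11.0) to (6.9, 12.0), a distance of √(5.3² + 1.0²) ≈ 5.4.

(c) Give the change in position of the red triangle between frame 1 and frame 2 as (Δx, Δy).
(-1.8, -1.3)

The red triangle was at (11.0, 3.4) in frame 1 and (9.2, 2.1) in frame 2.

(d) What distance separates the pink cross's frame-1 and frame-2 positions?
5.4

The pink cross moved from (8.8, 12.9) to (7.0, 7.8), a distance of √(1.8² + 5.1²) ≈ 5.4.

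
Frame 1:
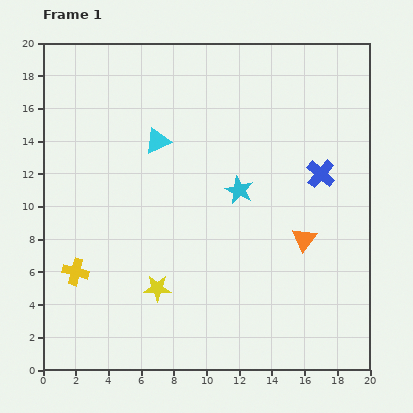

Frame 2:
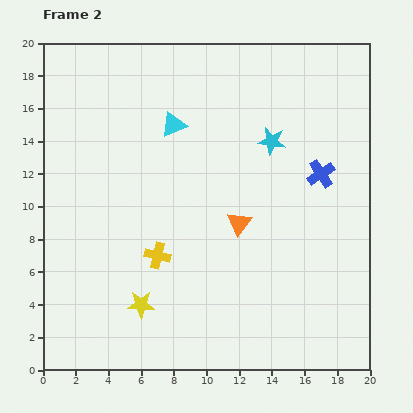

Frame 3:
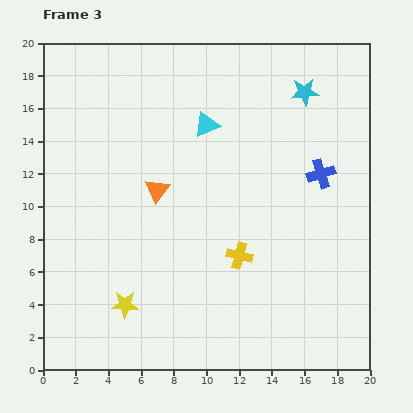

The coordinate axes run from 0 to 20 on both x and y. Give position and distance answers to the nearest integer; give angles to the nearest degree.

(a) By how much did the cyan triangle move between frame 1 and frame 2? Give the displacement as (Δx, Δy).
(1, 1)

The cyan triangle was at (7, 14) in frame 1 and (8, 15) in frame 2.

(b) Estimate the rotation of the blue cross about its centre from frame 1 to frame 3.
32° clockwise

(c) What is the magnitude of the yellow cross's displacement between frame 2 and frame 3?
5

The yellow cross moved from (7, 7) to (12, 7), a distance of √(5² + 0²) ≈ 5.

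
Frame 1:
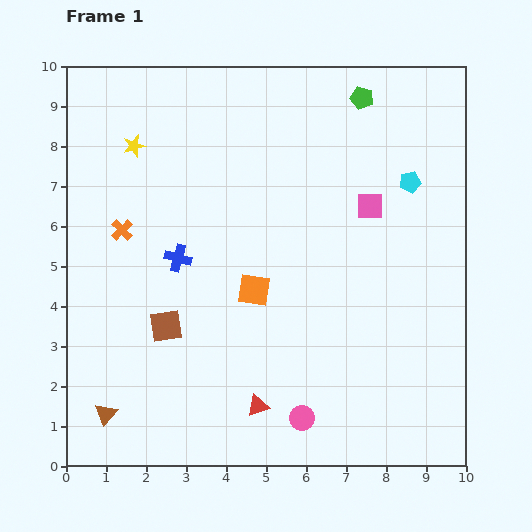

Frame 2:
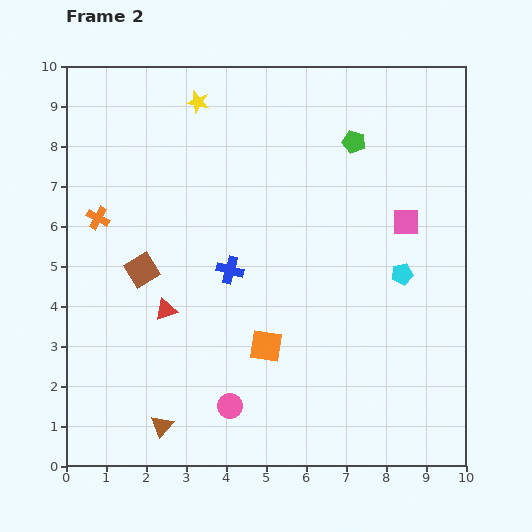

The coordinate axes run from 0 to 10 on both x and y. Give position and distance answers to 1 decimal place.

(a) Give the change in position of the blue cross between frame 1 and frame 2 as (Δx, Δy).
(1.3, -0.3)

The blue cross was at (2.8, 5.2) in frame 1 and (4.1, 4.9) in frame 2.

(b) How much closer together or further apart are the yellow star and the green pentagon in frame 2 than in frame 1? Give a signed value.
-1.8

Distance in frame 1: 5.8. Distance in frame 2: 4.0.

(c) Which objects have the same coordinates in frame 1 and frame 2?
none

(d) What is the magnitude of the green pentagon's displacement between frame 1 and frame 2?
1.1

The green pentagon moved from (7.4, 9.2) to (7.2, 8.1), a distance of √(0.2² + 1.1²) ≈ 1.1.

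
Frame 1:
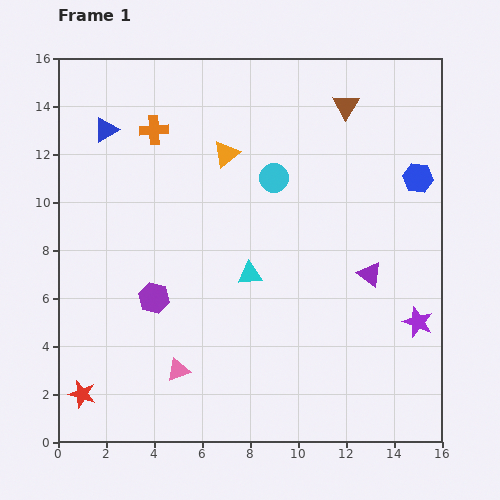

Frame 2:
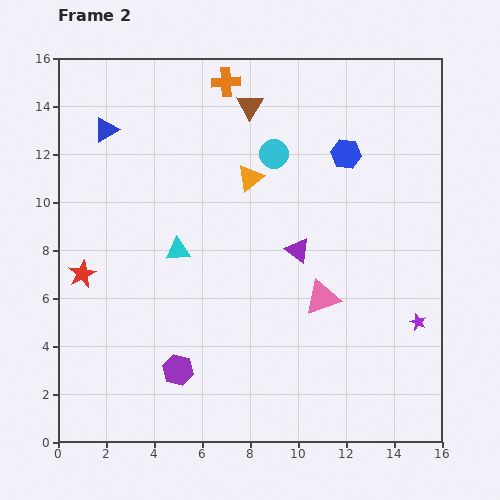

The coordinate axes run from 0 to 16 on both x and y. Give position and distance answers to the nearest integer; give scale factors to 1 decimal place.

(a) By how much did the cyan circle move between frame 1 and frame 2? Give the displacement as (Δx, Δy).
(0, 1)

The cyan circle was at (9, 11) in frame 1 and (9, 12) in frame 2.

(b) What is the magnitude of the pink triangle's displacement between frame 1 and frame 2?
7

The pink triangle moved from (5, 3) to (11, 6), a distance of √(6² + 3²) ≈ 7.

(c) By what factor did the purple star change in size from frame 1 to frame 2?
0.6×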